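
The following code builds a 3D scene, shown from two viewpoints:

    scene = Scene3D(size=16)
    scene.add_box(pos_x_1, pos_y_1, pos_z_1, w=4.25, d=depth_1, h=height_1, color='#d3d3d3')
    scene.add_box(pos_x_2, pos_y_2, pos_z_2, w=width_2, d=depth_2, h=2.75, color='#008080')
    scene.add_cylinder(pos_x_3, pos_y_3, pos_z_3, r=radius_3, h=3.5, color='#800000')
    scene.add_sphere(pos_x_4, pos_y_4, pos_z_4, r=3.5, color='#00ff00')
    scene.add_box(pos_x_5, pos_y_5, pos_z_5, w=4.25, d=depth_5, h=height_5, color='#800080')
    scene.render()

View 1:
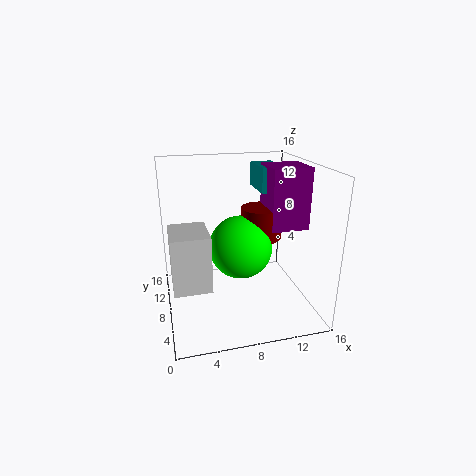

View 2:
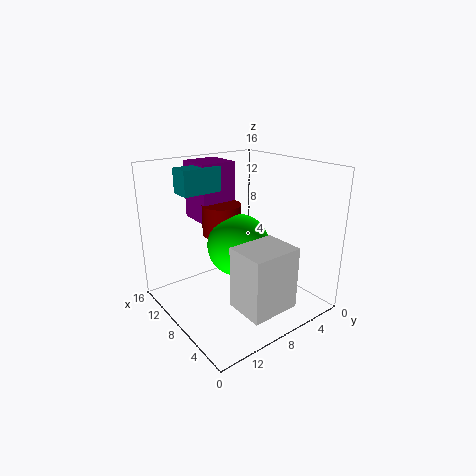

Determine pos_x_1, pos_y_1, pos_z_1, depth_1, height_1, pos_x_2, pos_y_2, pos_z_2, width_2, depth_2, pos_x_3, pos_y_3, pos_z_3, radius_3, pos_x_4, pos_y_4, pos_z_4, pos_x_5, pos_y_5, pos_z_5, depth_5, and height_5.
pos_x_1 = 0.5; pos_y_1 = 6.25; pos_z_1 = 2.5; depth_1 = 5.25; height_1 = 6.5; pos_x_2 = 10.75; pos_y_2 = 8.25; pos_z_2 = 12.75; width_2 = 2.5; depth_2 = 4.5; pos_x_3 = 10.75; pos_y_3 = 8.25; pos_z_3 = 7.75; radius_3 = 2.25; pos_x_4 = 8.25; pos_y_4 = 7.75; pos_z_4 = 7; pos_x_5 = 11.25; pos_y_5 = 6; pos_z_5 = 9; depth_5 = 4.25; height_5 = 6.75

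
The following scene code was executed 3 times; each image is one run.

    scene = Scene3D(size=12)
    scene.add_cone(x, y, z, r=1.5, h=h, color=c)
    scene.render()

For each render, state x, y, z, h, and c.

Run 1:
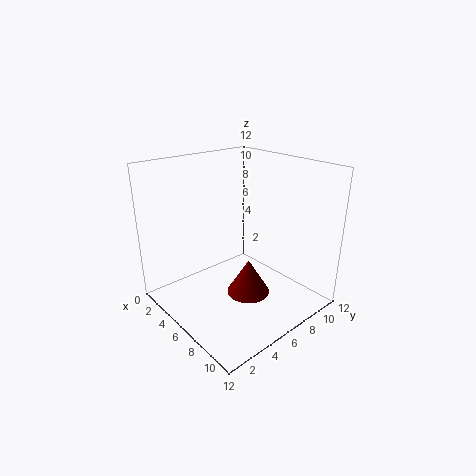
x = 10
y = 3.5
z = 4
h = 2.5
c = 'maroon'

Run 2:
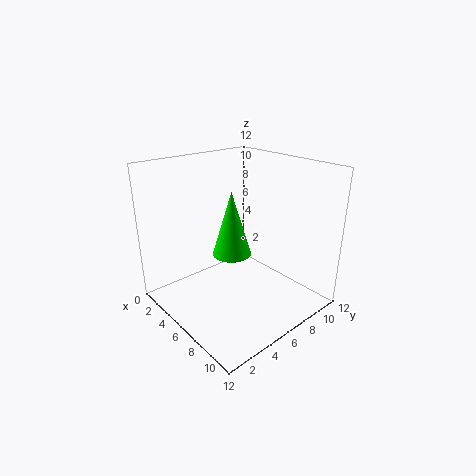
x = 7
y = 4.5
z = 5.5
h = 5
c = 'lime'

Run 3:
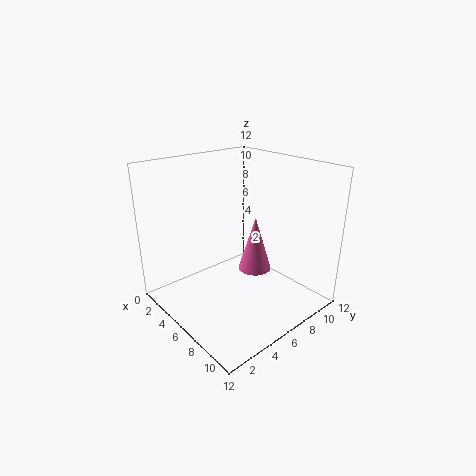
x = 5.5
y = 8.5
z = 2
h = 5
c = 'hotpink'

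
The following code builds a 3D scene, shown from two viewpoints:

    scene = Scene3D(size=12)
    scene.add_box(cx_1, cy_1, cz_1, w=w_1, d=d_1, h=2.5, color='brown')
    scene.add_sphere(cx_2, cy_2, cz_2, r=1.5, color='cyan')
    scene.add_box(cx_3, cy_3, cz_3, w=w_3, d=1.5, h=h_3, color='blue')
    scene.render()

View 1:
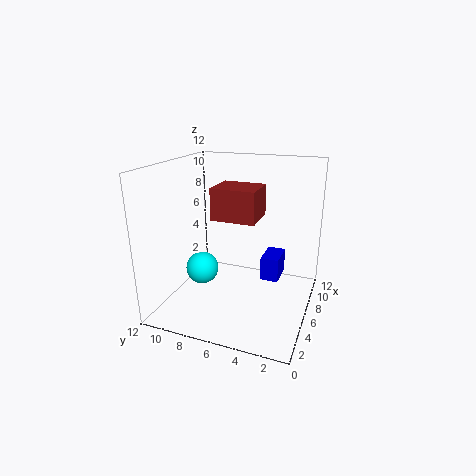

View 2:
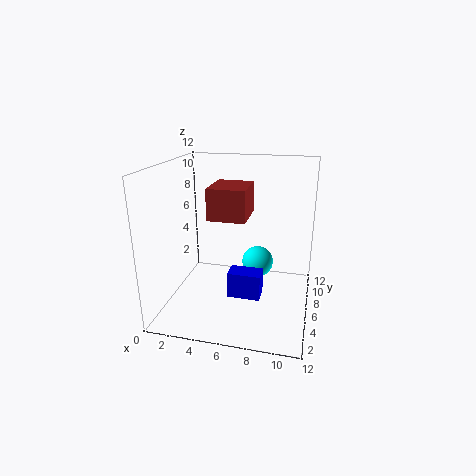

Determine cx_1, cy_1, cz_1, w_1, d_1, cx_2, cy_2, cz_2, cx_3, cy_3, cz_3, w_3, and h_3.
cx_1 = 4; cy_1 = 4; cz_1 = 8; w_1 = 3; d_1 = 3.5; cx_2 = 7; cy_2 = 10; cz_2 = 2; cx_3 = 6; cy_3 = 2.5; cz_3 = 2.5; w_3 = 2.5; h_3 = 2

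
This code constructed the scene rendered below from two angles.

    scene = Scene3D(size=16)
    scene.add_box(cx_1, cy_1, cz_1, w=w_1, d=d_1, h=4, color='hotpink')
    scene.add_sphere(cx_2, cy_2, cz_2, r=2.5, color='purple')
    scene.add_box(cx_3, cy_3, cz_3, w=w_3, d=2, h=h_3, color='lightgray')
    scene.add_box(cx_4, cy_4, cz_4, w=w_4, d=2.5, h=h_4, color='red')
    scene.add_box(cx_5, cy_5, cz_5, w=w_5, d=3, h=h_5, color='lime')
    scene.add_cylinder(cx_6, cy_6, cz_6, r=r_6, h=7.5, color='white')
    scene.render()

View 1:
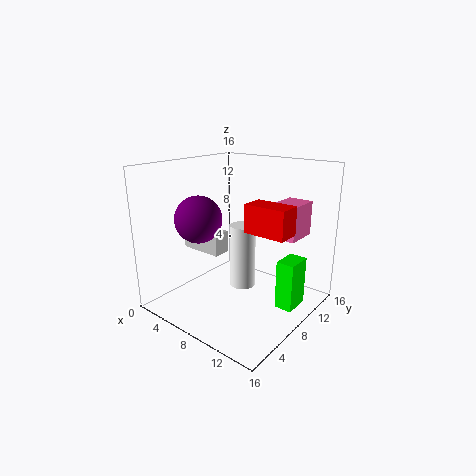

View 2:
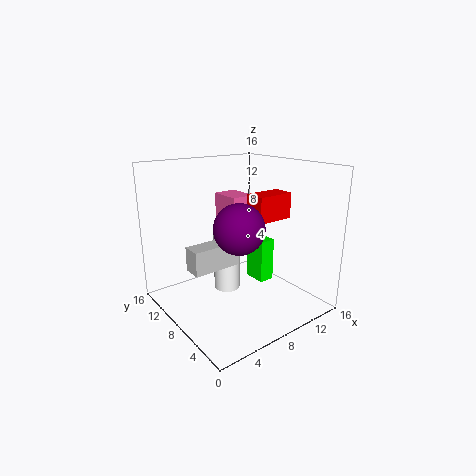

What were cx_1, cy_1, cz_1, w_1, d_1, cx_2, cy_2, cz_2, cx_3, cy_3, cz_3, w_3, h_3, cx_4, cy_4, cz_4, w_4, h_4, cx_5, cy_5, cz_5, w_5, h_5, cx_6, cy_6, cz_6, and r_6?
cx_1 = 10
cy_1 = 11.5
cz_1 = 7.5
w_1 = 3
d_1 = 4
cx_2 = 5.5
cy_2 = 4.5
cz_2 = 10.5
cx_3 = 1.5
cy_3 = 6
cz_3 = 6
w_3 = 5
h_3 = 2.5
cx_4 = 10
cy_4 = 6.5
cz_4 = 9.5
w_4 = 4.5
h_4 = 3
cx_5 = 12.5
cy_5 = 9
cz_5 = 0.5
w_5 = 2
h_5 = 5.5
cx_6 = 7.5
cy_6 = 9.5
cz_6 = 1.5
r_6 = 1.5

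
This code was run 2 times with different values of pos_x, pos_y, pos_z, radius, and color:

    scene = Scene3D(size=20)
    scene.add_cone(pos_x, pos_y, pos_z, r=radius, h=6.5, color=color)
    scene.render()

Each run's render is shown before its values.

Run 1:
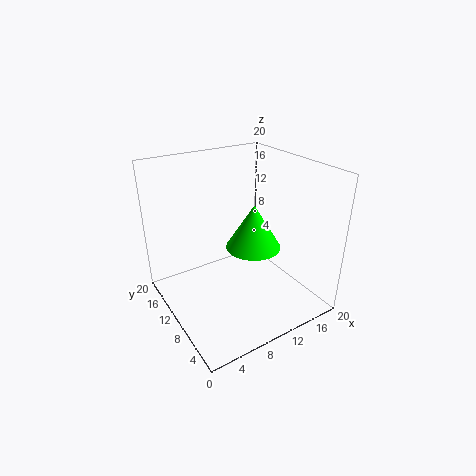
pos_x = 13, pos_y = 10.5, pos_z = 7.5, radius = 4, color = 'lime'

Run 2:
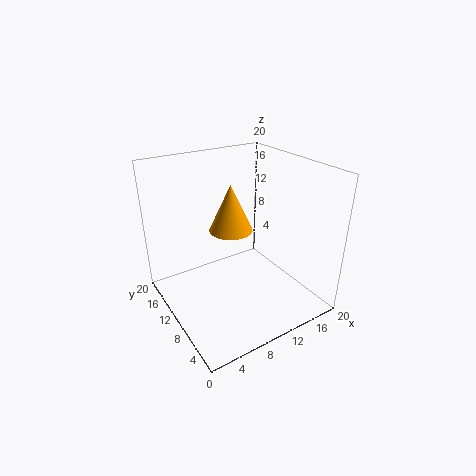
pos_x = 9.5, pos_y = 11, pos_z = 11, radius = 3, color = 'orange'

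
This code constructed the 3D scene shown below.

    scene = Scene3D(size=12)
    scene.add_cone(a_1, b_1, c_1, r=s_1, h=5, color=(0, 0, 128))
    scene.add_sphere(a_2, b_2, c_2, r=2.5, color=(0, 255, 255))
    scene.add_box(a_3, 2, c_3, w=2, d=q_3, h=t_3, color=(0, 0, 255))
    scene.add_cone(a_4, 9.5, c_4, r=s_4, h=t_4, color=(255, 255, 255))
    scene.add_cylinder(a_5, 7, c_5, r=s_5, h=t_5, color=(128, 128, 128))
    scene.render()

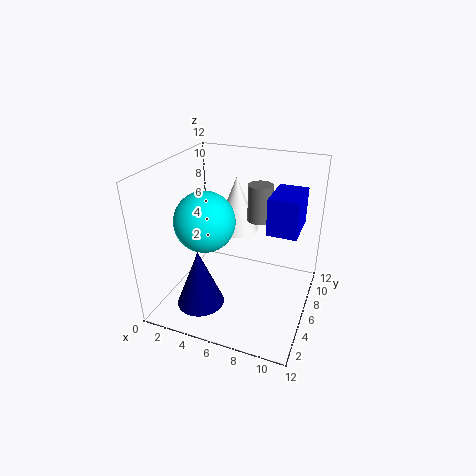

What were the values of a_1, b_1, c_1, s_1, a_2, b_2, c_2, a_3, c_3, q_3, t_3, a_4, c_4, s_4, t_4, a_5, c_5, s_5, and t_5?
a_1 = 3.5; b_1 = 3.5; c_1 = 0.5; s_1 = 2; a_2 = 3.5; b_2 = 5; c_2 = 7.5; a_3 = 9.5; c_3 = 9; q_3 = 3; t_3 = 2.5; a_4 = 4.5; c_4 = 5; s_4 = 2; t_4 = 5; a_5 = 7.5; c_5 = 7.5; s_5 = 1; t_5 = 3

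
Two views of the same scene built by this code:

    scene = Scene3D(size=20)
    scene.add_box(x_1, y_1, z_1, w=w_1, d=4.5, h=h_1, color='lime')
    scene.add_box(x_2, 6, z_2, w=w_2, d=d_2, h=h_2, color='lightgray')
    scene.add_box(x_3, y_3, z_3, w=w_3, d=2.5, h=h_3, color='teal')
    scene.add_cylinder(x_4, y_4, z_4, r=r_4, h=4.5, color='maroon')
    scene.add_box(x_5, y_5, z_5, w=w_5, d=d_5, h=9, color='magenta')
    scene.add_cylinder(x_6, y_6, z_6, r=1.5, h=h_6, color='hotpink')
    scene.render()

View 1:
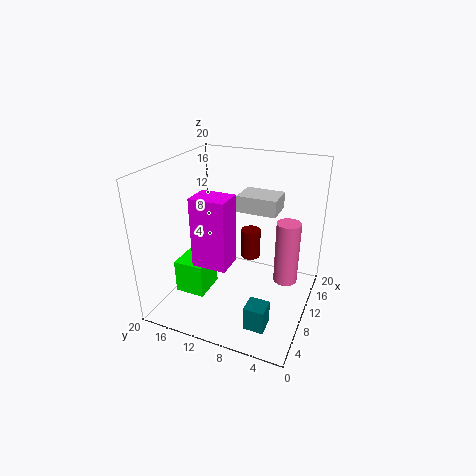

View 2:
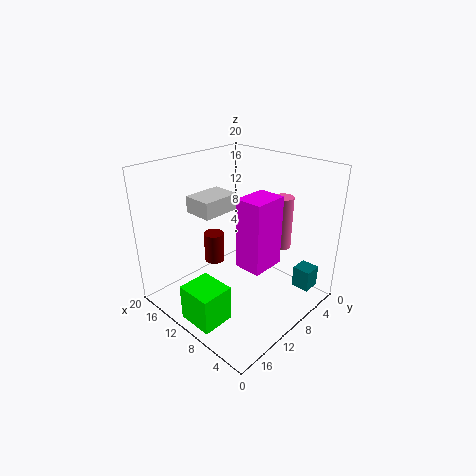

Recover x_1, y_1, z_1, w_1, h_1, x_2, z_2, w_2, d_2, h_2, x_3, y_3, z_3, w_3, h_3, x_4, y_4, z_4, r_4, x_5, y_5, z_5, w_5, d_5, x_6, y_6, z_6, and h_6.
x_1 = 7; y_1 = 14.5; z_1 = 0.5; w_1 = 5; h_1 = 5; x_2 = 14; z_2 = 12; w_2 = 4.5; d_2 = 6; h_2 = 2.5; x_3 = 1; y_3 = 3; z_3 = 3; w_3 = 2.5; h_3 = 3; x_4 = 15; y_4 = 10; z_4 = 4.5; r_4 = 1.5; x_5 = 3.5; y_5 = 9; z_5 = 8.5; w_5 = 3.5; d_5 = 4.5; x_6 = 8; y_6 = 2.5; z_6 = 6.5; h_6 = 8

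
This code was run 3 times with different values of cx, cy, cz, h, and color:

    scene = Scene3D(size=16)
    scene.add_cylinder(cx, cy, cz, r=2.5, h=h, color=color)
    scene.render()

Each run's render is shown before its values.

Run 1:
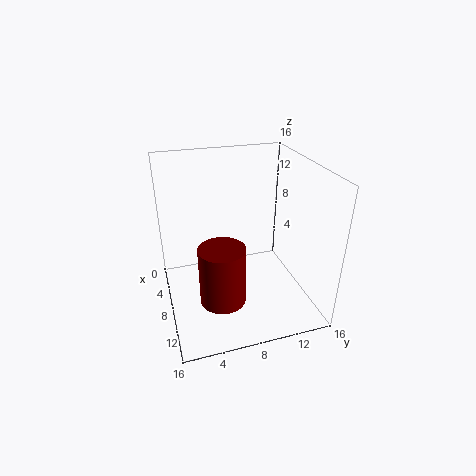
cx = 10.5, cy = 5.5, cz = 2, h = 6.5, color = 'maroon'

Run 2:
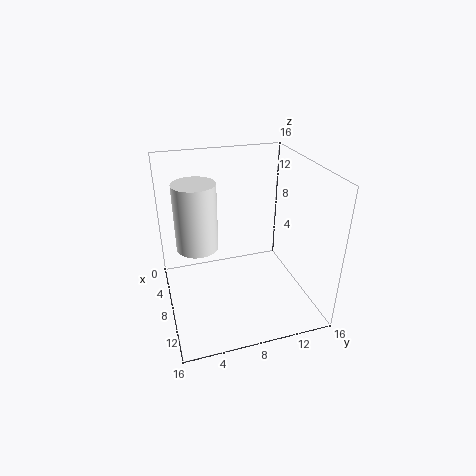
cx = 4.5, cy = 4, cz = 5.5, h = 8, color = 'white'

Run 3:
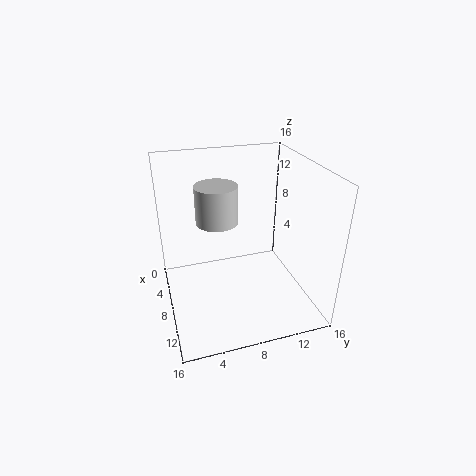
cx = 4.5, cy = 6.5, cz = 8.5, h = 4.5, color = 'lightgray'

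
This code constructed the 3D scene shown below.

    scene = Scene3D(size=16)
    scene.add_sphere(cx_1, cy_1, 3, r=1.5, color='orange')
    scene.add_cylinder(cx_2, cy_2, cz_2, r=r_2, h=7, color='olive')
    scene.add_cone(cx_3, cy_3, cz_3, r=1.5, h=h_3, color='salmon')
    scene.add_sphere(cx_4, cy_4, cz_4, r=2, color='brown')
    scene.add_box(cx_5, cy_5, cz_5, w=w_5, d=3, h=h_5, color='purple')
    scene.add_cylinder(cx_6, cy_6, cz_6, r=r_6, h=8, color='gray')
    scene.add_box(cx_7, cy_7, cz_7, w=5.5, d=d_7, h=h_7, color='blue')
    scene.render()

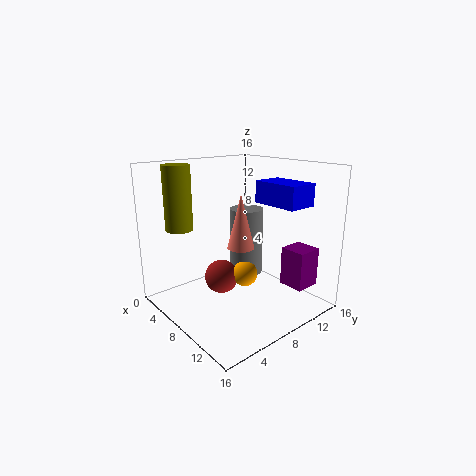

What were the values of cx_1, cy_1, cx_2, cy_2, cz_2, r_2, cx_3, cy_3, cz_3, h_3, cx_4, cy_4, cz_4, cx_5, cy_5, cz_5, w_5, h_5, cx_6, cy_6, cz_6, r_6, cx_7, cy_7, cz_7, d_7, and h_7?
cx_1 = 7.5
cy_1 = 9.5
cx_2 = 4
cy_2 = 3
cz_2 = 9
r_2 = 1.5
cx_3 = 8.5
cy_3 = 8
cz_3 = 7
h_3 = 6
cx_4 = 5.5
cy_4 = 7.5
cz_4 = 2.5
cx_5 = 10.5
cy_5 = 12.5
cz_5 = 2
w_5 = 3
h_5 = 4.5
cx_6 = 6
cy_6 = 11
cz_6 = 2.5
r_6 = 2
cx_7 = 7.5
cy_7 = 11
cz_7 = 11.5
d_7 = 3.5
h_7 = 2.5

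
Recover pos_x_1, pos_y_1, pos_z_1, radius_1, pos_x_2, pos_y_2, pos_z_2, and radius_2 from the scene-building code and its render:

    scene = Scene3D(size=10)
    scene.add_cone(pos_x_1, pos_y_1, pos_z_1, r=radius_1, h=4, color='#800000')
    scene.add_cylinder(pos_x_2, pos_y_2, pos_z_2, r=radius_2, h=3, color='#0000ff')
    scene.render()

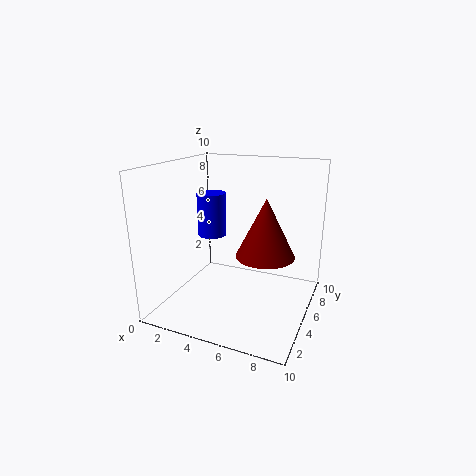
pos_x_1 = 7
pos_y_1 = 5
pos_z_1 = 4
radius_1 = 2
pos_x_2 = 3
pos_y_2 = 5
pos_z_2 = 5
radius_2 = 1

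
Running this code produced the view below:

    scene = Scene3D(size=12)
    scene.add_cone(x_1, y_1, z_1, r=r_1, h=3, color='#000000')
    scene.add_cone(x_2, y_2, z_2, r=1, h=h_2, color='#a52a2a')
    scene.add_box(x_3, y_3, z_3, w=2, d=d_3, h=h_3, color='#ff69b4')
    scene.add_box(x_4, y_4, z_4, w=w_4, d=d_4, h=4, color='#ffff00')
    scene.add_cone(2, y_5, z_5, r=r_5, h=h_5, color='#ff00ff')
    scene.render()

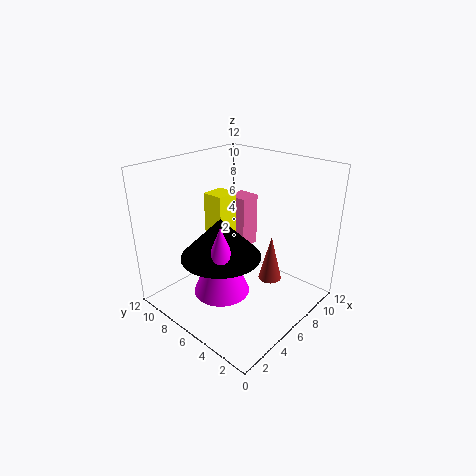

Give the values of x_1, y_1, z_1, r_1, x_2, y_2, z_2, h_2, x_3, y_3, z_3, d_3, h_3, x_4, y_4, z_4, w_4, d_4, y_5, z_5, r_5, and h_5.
x_1 = 3; y_1 = 5; z_1 = 6; r_1 = 3; x_2 = 8; y_2 = 4; z_2 = 2; h_2 = 4; x_3 = 9; y_3 = 8; z_3 = 3; d_3 = 2; h_3 = 5; x_4 = 6; y_4 = 8; z_4 = 5; w_4 = 2; d_4 = 2; y_5 = 4; z_5 = 4; r_5 = 2; h_5 = 5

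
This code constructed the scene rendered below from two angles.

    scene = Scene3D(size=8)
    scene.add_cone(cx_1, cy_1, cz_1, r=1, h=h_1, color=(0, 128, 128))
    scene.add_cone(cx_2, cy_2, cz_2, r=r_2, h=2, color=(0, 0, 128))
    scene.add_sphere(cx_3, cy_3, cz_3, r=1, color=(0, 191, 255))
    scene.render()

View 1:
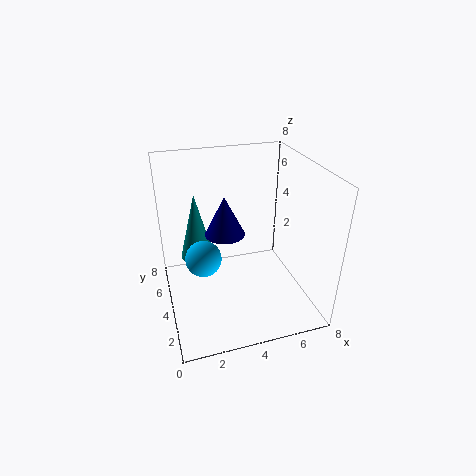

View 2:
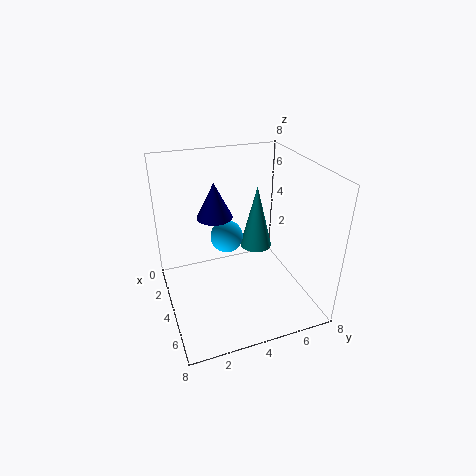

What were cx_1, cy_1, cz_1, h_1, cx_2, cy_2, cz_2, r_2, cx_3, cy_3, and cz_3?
cx_1 = 2
cy_1 = 6
cz_1 = 2
h_1 = 4
cx_2 = 3
cy_2 = 3
cz_2 = 5
r_2 = 1
cx_3 = 2
cy_3 = 4
cz_3 = 3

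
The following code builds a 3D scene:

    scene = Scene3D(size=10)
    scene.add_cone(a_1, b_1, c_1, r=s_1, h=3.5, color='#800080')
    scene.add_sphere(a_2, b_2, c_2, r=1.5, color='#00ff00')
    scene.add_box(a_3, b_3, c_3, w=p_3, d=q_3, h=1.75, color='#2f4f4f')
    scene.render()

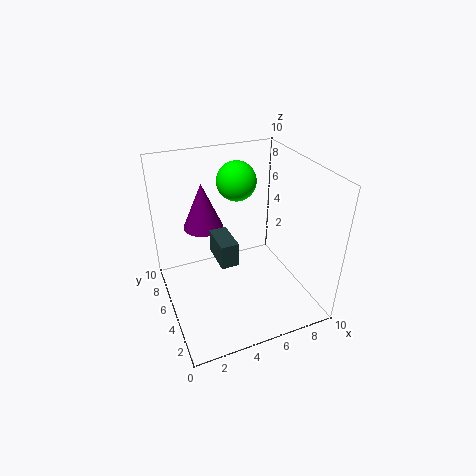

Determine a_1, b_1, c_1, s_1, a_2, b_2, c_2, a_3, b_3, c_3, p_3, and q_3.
a_1 = 3.5, b_1 = 8.25, c_1 = 4.5, s_1 = 1.5, a_2 = 6.25, b_2 = 8.25, c_2 = 7.75, a_3 = 3.5, b_3 = 4.25, c_3 = 3.25, p_3 = 1.25, q_3 = 2.5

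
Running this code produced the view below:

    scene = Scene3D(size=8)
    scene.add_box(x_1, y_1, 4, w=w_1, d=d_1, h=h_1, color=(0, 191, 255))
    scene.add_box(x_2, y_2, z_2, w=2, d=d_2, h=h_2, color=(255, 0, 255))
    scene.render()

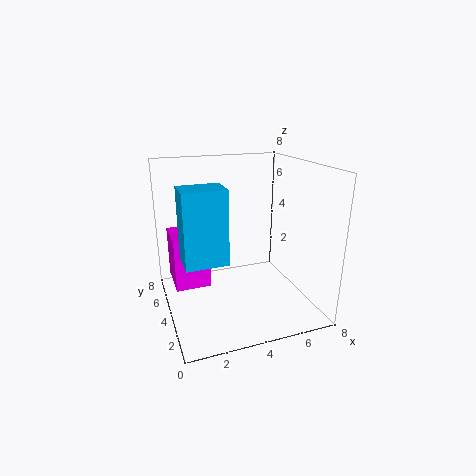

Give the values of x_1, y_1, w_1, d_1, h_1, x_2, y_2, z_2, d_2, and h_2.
x_1 = 0.5, y_1 = 1, w_1 = 2, d_1 = 1.5, h_1 = 3.5, x_2 = 0.5, y_2 = 4.5, z_2 = 1, d_2 = 2.5, h_2 = 3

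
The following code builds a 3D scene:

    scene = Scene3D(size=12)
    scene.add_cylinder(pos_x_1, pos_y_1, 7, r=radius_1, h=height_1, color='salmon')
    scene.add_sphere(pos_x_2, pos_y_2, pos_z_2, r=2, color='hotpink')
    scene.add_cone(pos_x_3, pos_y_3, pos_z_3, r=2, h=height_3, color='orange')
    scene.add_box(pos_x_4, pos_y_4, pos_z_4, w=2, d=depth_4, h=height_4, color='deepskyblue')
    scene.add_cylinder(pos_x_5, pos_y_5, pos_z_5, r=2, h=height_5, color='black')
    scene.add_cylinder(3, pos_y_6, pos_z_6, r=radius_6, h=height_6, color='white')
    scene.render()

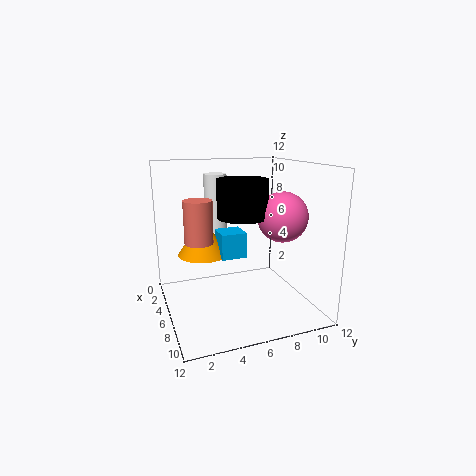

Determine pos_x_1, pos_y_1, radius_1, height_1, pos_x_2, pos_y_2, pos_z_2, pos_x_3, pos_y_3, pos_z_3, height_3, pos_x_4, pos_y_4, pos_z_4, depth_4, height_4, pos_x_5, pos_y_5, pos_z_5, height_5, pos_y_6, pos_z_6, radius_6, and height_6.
pos_x_1 = 9
pos_y_1 = 2
radius_1 = 1
height_1 = 3
pos_x_2 = 8
pos_y_2 = 9
pos_z_2 = 8
pos_x_3 = 6
pos_y_3 = 3
pos_z_3 = 5
height_3 = 3
pos_x_4 = 6
pos_y_4 = 4
pos_z_4 = 5
depth_4 = 2
height_4 = 2
pos_x_5 = 7
pos_y_5 = 6
pos_z_5 = 8
height_5 = 3
pos_y_6 = 5
pos_z_6 = 6
radius_6 = 1
height_6 = 5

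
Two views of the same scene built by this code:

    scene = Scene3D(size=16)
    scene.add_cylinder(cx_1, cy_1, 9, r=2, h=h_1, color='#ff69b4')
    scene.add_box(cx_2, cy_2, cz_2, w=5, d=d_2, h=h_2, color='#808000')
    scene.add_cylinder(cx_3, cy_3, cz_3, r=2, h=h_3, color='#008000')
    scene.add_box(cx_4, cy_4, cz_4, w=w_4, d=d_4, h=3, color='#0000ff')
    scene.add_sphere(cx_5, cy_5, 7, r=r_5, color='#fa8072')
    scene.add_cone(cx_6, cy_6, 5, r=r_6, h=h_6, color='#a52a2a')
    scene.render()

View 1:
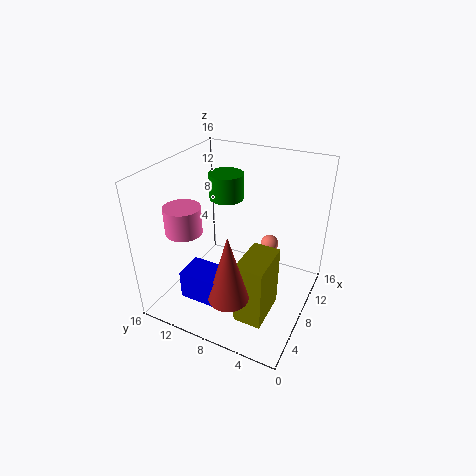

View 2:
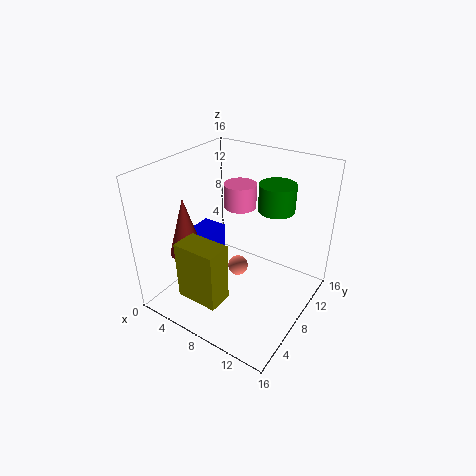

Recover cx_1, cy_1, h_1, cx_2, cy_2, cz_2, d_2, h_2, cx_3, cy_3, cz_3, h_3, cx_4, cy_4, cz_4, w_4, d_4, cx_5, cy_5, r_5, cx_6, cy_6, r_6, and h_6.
cx_1 = 5; cy_1 = 13; h_1 = 3; cx_2 = 3; cy_2 = 3; cz_2 = 1; d_2 = 3; h_2 = 7; cx_3 = 11; cy_3 = 11; cz_3 = 11; h_3 = 3; cx_4 = 1; cy_4 = 7; cz_4 = 4; w_4 = 3; d_4 = 4; cx_5 = 10; cy_5 = 5; r_5 = 1; cx_6 = 2; cy_6 = 6; r_6 = 2; h_6 = 7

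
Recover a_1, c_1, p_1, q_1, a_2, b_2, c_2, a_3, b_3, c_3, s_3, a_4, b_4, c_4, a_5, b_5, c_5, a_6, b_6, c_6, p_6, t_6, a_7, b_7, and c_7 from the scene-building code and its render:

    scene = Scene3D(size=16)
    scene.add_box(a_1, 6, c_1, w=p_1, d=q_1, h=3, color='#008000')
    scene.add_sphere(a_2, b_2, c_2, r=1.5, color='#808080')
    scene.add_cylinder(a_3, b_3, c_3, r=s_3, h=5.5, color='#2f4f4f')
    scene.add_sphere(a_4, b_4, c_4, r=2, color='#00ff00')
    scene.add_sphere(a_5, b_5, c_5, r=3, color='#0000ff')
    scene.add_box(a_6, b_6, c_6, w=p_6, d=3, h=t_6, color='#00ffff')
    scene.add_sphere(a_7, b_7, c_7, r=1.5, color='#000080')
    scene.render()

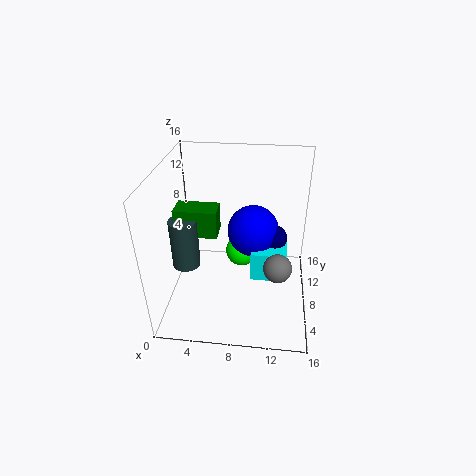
a_1 = 1.5
c_1 = 9
p_1 = 4.5
q_1 = 2.5
a_2 = 12.5
b_2 = 5
c_2 = 6.5
a_3 = 2.5
b_3 = 6
c_3 = 5.5
s_3 = 1.5
a_4 = 8
b_4 = 12
c_4 = 3.5
a_5 = 9.5
b_5 = 10.5
c_5 = 7.5
a_6 = 9.5
b_6 = 7
c_6 = 3
p_6 = 4
t_6 = 3.5
a_7 = 12
b_7 = 10
c_7 = 7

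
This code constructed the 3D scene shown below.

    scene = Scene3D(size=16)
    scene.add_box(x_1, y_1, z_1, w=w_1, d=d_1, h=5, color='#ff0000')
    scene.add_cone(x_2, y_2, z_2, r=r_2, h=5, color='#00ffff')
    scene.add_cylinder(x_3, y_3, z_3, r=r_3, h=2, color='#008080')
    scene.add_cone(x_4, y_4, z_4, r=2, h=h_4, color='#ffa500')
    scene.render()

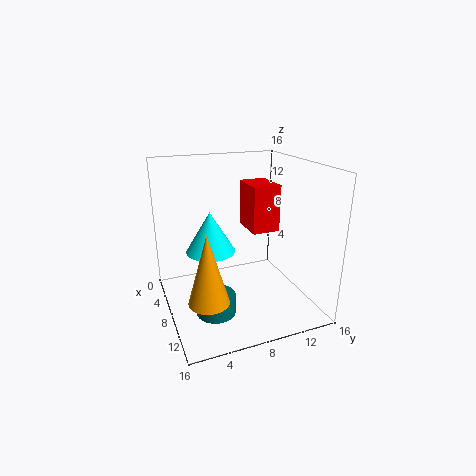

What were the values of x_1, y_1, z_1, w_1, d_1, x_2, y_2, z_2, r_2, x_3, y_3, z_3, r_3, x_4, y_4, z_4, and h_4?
x_1 = 6; y_1 = 9; z_1 = 9; w_1 = 4; d_1 = 3; x_2 = 4; y_2 = 6; z_2 = 5; r_2 = 3; x_3 = 12; y_3 = 4; z_3 = 2; r_3 = 2; x_4 = 13; y_4 = 3; z_4 = 4; h_4 = 7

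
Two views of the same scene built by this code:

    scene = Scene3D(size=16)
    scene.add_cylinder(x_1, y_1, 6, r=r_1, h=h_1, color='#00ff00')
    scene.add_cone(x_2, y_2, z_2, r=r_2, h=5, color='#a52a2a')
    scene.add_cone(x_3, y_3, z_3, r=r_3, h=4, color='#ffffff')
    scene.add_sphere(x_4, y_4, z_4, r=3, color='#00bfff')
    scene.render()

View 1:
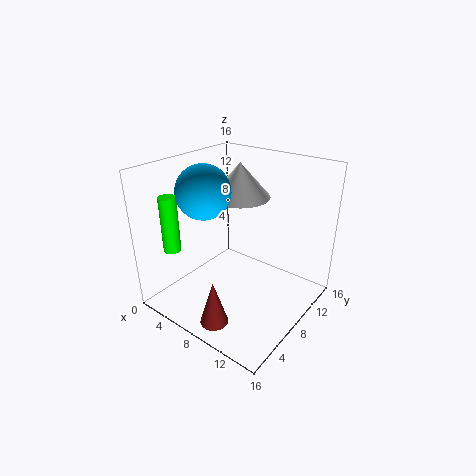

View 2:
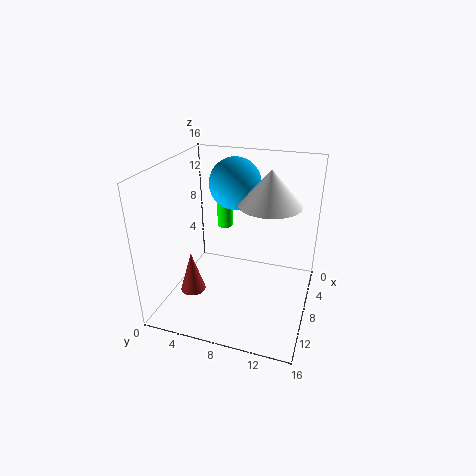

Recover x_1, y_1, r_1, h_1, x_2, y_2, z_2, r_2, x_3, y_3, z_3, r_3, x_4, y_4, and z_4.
x_1 = 1.5; y_1 = 4; r_1 = 1; h_1 = 6.5; x_2 = 9; y_2 = 2.5; z_2 = 0.5; r_2 = 1.5; x_3 = 6; y_3 = 11; z_3 = 11.5; r_3 = 3.5; x_4 = 4.5; y_4 = 6.5; z_4 = 13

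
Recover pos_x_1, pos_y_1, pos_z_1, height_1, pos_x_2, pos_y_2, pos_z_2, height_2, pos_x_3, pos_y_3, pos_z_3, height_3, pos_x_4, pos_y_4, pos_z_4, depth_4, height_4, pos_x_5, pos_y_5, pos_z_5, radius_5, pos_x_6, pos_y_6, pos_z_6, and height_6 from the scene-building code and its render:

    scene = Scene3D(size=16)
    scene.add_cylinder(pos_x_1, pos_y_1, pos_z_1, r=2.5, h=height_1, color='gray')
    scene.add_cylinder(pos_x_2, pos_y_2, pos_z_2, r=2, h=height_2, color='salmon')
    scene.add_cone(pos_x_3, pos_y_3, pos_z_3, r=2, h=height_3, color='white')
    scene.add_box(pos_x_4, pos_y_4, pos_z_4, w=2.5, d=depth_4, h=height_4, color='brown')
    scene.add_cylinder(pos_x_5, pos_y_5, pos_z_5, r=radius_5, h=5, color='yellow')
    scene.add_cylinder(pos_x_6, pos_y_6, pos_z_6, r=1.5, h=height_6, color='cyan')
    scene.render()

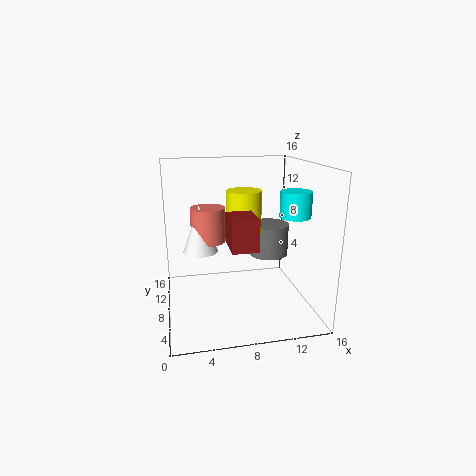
pos_x_1 = 13, pos_y_1 = 12.5, pos_z_1 = 4, height_1 = 4, pos_x_2 = 5, pos_y_2 = 10.5, pos_z_2 = 7, height_2 = 4, pos_x_3 = 4, pos_y_3 = 10, pos_z_3 = 6, height_3 = 5.5, pos_x_4 = 6, pos_y_4 = 1, pos_z_4 = 9, depth_4 = 3.5, height_4 = 3, pos_x_5 = 9, pos_y_5 = 9.5, pos_z_5 = 8, radius_5 = 2, pos_x_6 = 12.5, pos_y_6 = 3, pos_z_6 = 11.5, height_6 = 2.5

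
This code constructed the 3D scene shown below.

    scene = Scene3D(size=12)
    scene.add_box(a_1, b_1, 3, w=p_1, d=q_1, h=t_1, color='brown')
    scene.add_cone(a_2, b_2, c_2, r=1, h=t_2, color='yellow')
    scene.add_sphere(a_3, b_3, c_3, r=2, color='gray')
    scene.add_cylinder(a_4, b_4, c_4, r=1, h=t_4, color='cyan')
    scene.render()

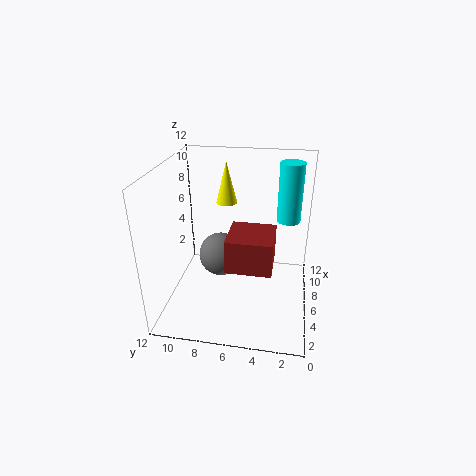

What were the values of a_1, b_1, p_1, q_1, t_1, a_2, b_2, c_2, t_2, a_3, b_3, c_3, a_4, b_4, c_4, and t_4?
a_1 = 5
b_1 = 3
p_1 = 4
q_1 = 4
t_1 = 3
a_2 = 11
b_2 = 8
c_2 = 7
t_2 = 4
a_3 = 8
b_3 = 8
c_3 = 3
a_4 = 8
b_4 = 2
c_4 = 7
t_4 = 5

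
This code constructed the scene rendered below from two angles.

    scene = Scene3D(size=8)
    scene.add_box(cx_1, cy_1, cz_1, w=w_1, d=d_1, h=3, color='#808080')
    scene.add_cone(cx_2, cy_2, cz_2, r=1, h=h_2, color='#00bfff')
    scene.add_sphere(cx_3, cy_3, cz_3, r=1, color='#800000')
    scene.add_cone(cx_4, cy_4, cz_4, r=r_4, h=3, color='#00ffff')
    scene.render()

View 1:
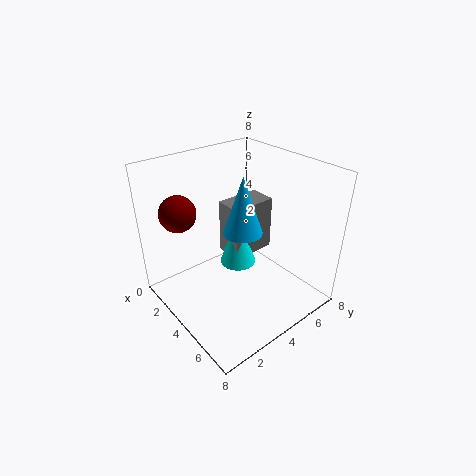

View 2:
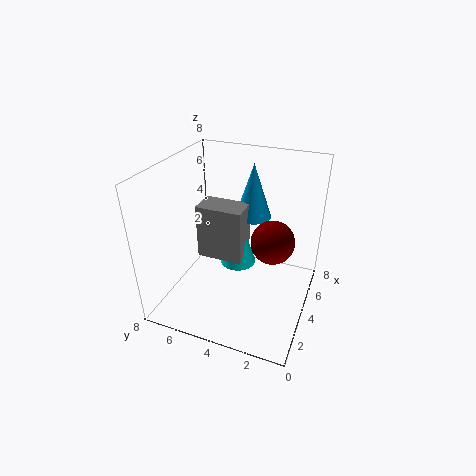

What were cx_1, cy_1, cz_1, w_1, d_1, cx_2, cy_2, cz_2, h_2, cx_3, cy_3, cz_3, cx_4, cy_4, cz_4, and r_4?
cx_1 = 3, cy_1 = 3.5, cz_1 = 3, w_1 = 1.5, d_1 = 2.5, cx_2 = 5, cy_2 = 3.5, cz_2 = 5, h_2 = 3, cx_3 = 2, cy_3 = 1.5, cz_3 = 5.5, cx_4 = 4, cy_4 = 4, cz_4 = 2.5, r_4 = 1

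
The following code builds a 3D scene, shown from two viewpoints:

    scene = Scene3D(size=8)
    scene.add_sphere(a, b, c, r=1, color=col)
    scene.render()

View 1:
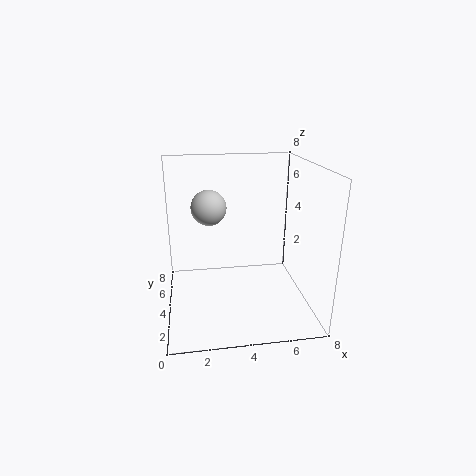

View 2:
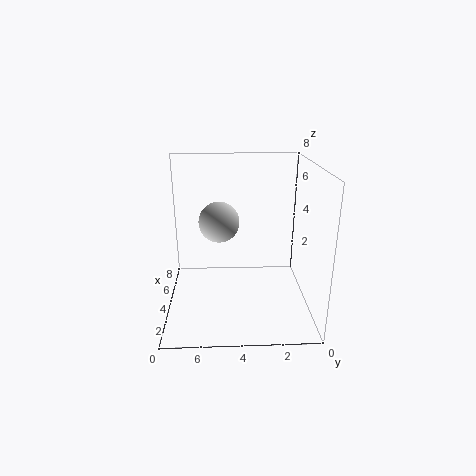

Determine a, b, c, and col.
a = 2.5
b = 5
c = 5.5
col = 'lightgray'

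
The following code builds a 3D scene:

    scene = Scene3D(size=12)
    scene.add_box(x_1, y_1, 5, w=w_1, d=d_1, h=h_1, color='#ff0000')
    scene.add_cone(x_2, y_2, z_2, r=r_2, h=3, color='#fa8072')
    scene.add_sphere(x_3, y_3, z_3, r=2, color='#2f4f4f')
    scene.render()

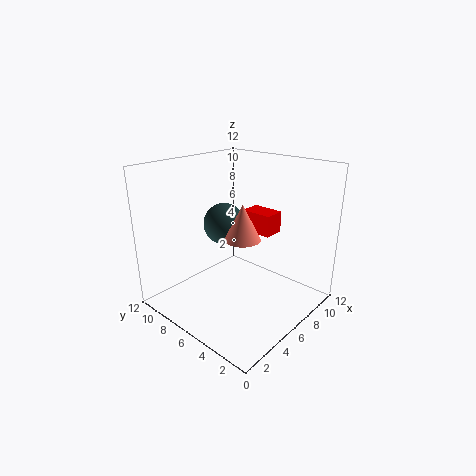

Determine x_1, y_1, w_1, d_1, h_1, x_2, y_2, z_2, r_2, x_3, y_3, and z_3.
x_1 = 9.5; y_1 = 5.5; w_1 = 2; d_1 = 3; h_1 = 2; x_2 = 6; y_2 = 5.5; z_2 = 6; r_2 = 1.5; x_3 = 8.5; y_3 = 10; z_3 = 5.5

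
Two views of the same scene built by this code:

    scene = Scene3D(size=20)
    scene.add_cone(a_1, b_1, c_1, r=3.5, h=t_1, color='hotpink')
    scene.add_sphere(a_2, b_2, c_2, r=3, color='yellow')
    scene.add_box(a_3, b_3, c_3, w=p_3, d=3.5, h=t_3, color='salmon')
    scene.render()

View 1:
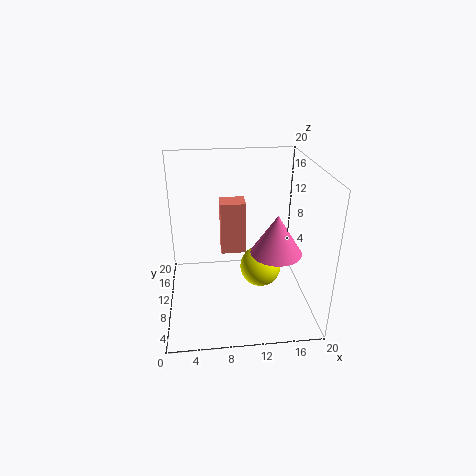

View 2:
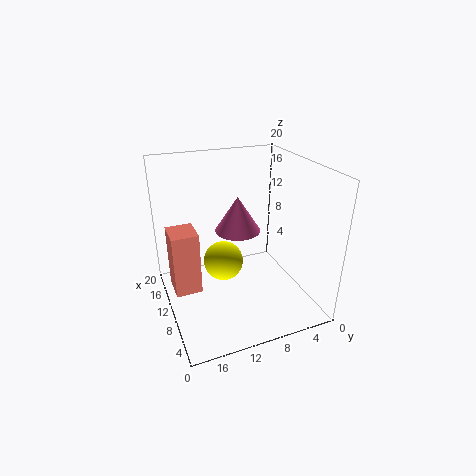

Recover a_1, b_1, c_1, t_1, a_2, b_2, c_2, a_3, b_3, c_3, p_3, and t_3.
a_1 = 15; b_1 = 8; c_1 = 8.5; t_1 = 5.5; a_2 = 13.5; b_2 = 11; c_2 = 4.5; a_3 = 8; b_3 = 16; c_3 = 4; p_3 = 4; t_3 = 8.5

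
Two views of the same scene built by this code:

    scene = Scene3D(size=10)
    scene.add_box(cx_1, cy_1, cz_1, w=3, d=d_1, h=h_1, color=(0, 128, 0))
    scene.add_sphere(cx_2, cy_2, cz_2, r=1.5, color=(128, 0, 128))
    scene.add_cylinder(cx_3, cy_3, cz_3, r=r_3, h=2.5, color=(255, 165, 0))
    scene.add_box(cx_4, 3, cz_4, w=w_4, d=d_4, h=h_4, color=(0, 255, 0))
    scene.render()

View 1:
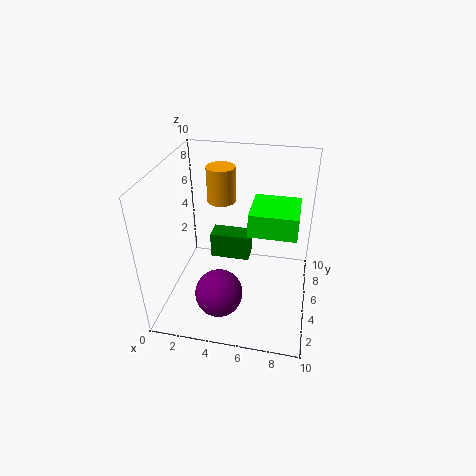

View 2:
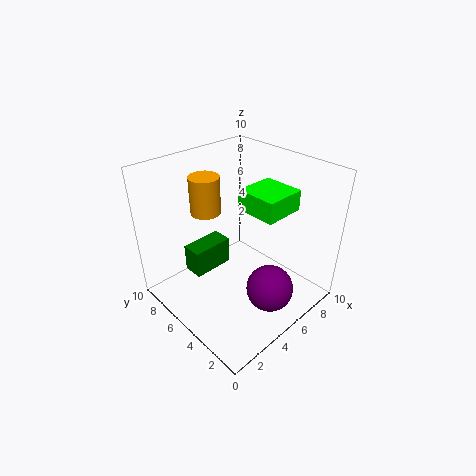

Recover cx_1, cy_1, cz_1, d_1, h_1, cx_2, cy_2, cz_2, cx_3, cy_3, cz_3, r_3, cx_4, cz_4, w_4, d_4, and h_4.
cx_1 = 2.5; cy_1 = 6.5; cz_1 = 2; d_1 = 1.5; h_1 = 2; cx_2 = 4.5; cy_2 = 1.5; cz_2 = 3; cx_3 = 3.5; cy_3 = 6.5; cz_3 = 7; r_3 = 1; cx_4 = 6; cz_4 = 6.5; w_4 = 3; d_4 = 3; h_4 = 1.5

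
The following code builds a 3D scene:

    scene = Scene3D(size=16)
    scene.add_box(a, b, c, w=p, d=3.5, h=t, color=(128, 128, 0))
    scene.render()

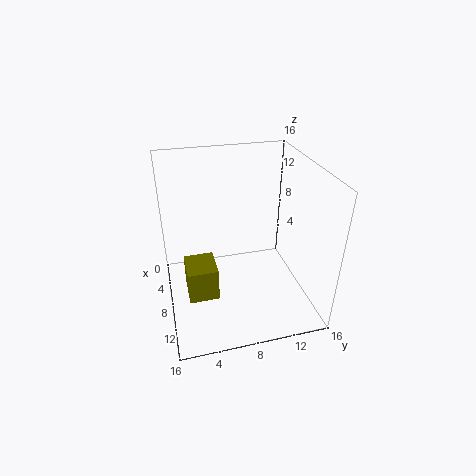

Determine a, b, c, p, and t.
a = 5, b = 2, c = 0.5, p = 4, t = 4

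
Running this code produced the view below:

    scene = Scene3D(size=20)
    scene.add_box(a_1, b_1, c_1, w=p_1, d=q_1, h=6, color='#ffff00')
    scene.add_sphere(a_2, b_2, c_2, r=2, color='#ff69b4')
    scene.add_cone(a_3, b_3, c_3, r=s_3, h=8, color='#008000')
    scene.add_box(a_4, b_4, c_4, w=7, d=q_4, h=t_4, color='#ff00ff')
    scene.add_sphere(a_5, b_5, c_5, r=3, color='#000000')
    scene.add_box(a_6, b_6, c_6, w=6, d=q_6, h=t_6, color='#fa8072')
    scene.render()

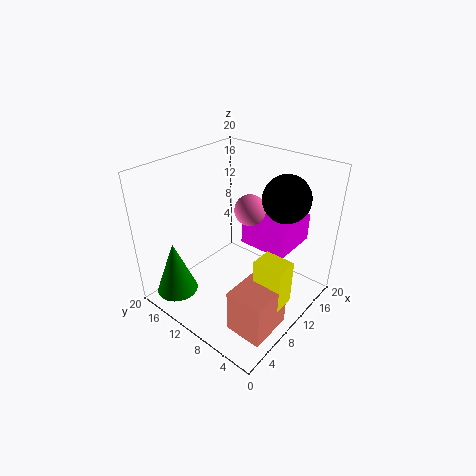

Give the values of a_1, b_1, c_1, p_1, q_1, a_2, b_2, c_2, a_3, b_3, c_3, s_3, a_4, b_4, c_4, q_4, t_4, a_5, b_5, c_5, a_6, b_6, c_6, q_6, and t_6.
a_1 = 7
b_1 = 1
c_1 = 4
p_1 = 3
q_1 = 4
a_2 = 10
b_2 = 8
c_2 = 15
a_3 = 4
b_3 = 17
c_3 = 1
s_3 = 3
a_4 = 12
b_4 = 4
c_4 = 8
q_4 = 7
t_4 = 4
a_5 = 12
b_5 = 4
c_5 = 17
a_6 = 3
b_6 = 1
c_6 = 1
q_6 = 5
t_6 = 6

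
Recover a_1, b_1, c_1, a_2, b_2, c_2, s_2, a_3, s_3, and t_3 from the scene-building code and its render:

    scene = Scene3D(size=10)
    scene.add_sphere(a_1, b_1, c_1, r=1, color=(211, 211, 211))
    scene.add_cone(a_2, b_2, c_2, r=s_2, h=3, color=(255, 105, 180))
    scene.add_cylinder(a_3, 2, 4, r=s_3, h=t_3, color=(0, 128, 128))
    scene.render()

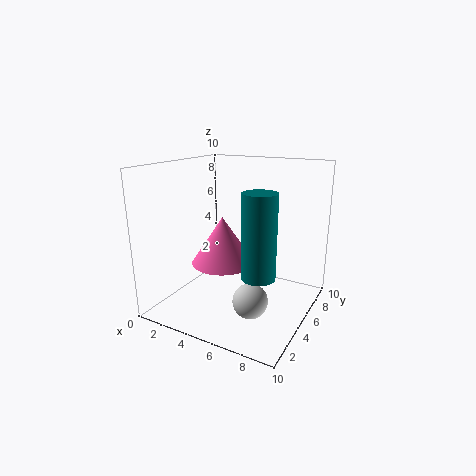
a_1 = 8; b_1 = 1; c_1 = 3; a_2 = 5; b_2 = 3; c_2 = 4; s_2 = 2; a_3 = 8; s_3 = 1; t_3 = 5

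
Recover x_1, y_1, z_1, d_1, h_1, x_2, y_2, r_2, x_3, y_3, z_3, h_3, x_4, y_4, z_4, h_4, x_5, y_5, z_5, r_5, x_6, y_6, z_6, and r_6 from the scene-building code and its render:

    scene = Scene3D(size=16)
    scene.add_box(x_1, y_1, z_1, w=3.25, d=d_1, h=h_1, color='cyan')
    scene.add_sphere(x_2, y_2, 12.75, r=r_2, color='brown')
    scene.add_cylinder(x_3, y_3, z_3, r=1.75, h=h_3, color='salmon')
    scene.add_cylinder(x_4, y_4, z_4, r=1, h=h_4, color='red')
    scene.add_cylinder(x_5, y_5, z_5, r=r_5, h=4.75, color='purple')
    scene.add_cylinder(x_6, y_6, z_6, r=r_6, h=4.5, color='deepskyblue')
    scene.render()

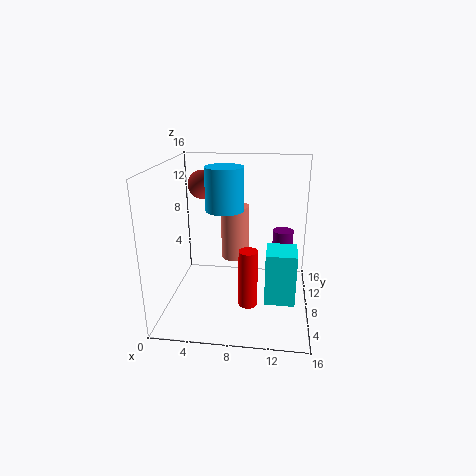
x_1 = 11.25; y_1 = 4.75; z_1 = 1.75; d_1 = 3.5; h_1 = 5.75; x_2 = 3; y_2 = 12.75; r_2 = 1.75; x_3 = 7; y_3 = 12.75; z_3 = 3.5; h_3 = 6.75; x_4 = 9.5; y_4 = 4.75; z_4 = 1.75; h_4 = 6.25; x_5 = 13; y_5 = 12.25; z_5 = 2.75; r_5 = 1.25; x_6 = 6.75; y_6 = 7; z_6 = 11.5; r_6 = 2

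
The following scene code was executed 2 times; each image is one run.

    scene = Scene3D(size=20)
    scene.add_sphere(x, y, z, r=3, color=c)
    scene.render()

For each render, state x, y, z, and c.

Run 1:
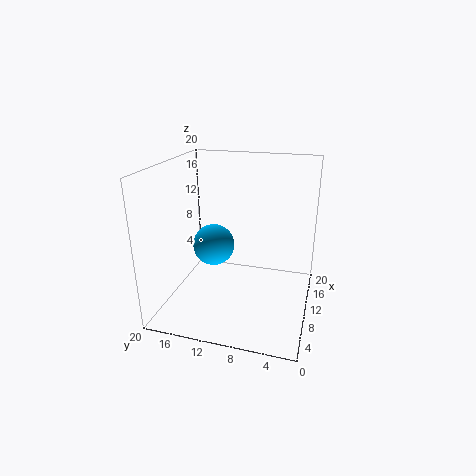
x = 11, y = 14, z = 8, c = 'deepskyblue'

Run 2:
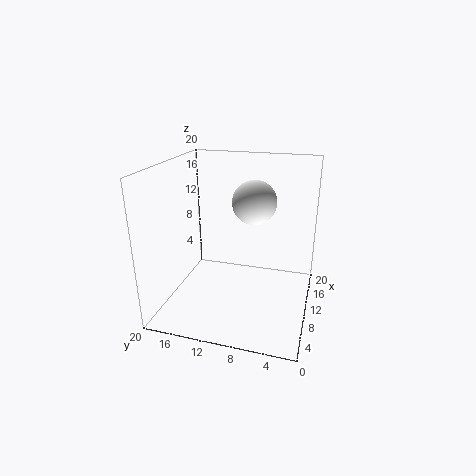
x = 11, y = 8, z = 15, c = 'white'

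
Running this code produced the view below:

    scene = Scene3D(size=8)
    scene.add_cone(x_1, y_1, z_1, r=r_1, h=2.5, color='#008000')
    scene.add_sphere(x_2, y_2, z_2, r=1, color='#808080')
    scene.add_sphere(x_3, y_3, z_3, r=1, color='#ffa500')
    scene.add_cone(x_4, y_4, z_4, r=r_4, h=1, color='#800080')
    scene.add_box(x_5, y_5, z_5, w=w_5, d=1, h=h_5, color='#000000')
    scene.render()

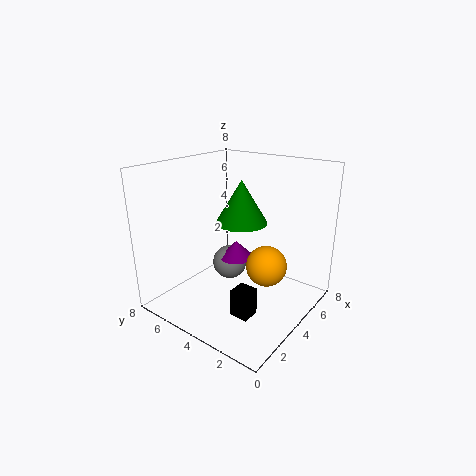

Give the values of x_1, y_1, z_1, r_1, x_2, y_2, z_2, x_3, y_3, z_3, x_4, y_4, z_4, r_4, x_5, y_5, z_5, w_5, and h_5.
x_1 = 5
y_1 = 4.5
z_1 = 4.5
r_1 = 1.5
x_2 = 4.5
y_2 = 5
z_2 = 2
x_3 = 3
y_3 = 1.5
z_3 = 3.5
x_4 = 4.5
y_4 = 4.5
z_4 = 2.5
r_4 = 1
x_5 = 2
y_5 = 2
z_5 = 0.5
w_5 = 1
h_5 = 1.5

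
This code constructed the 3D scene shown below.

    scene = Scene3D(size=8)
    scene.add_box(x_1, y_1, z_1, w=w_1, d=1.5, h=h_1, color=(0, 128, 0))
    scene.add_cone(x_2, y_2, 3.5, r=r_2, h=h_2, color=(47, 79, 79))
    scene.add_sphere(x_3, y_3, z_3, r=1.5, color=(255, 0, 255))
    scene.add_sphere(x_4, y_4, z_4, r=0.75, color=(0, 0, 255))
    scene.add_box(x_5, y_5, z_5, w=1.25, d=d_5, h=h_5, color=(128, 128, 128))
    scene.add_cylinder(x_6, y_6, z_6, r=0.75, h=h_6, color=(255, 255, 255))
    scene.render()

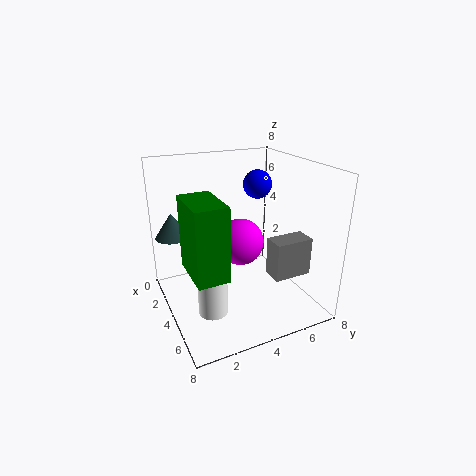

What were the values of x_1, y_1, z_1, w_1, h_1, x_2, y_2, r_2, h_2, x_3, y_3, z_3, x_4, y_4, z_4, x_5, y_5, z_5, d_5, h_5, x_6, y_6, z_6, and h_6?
x_1 = 5
y_1 = 0.5
z_1 = 3.75
w_1 = 2.5
h_1 = 3.5
x_2 = 1.25
y_2 = 1
r_2 = 1
h_2 = 1.5
x_3 = 1.75
y_3 = 5.25
z_3 = 2.5
x_4 = 4.25
y_4 = 5
z_4 = 7
x_5 = 4.25
y_5 = 5.75
z_5 = 1.5
d_5 = 2.25
h_5 = 2.25
x_6 = 5.75
y_6 = 1.75
z_6 = 1
h_6 = 3.5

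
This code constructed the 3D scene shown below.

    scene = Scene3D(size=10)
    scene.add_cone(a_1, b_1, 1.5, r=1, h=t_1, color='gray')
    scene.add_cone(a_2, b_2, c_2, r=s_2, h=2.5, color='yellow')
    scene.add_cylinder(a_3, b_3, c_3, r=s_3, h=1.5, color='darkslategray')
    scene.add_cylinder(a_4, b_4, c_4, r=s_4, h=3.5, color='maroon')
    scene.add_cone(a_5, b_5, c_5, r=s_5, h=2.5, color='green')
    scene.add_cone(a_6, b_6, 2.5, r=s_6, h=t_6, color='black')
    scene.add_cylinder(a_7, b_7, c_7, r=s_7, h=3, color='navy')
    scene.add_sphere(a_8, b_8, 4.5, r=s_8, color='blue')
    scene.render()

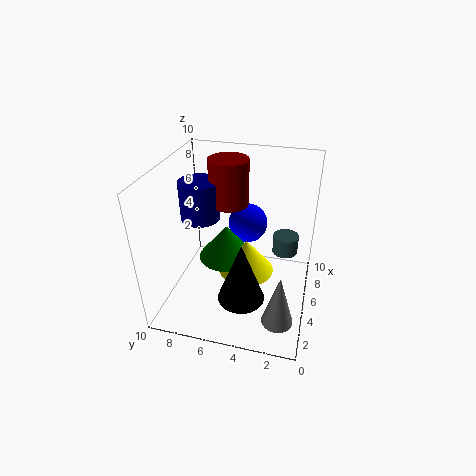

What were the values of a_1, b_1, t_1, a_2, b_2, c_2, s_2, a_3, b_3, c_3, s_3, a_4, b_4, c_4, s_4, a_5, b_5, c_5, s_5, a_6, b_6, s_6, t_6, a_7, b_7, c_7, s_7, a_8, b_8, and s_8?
a_1 = 1.5
b_1 = 1.5
t_1 = 3.5
a_2 = 5.5
b_2 = 4.5
c_2 = 2
s_2 = 2
a_3 = 8.5
b_3 = 2
c_3 = 2
s_3 = 1
a_4 = 8
b_4 = 6.5
c_4 = 6
s_4 = 1.5
a_5 = 5.5
b_5 = 6
c_5 = 3
s_5 = 2
a_6 = 2
b_6 = 4
s_6 = 1.5
t_6 = 4
a_7 = 7
b_7 = 8.5
c_7 = 5
s_7 = 1.5
a_8 = 8
b_8 = 5
s_8 = 1.5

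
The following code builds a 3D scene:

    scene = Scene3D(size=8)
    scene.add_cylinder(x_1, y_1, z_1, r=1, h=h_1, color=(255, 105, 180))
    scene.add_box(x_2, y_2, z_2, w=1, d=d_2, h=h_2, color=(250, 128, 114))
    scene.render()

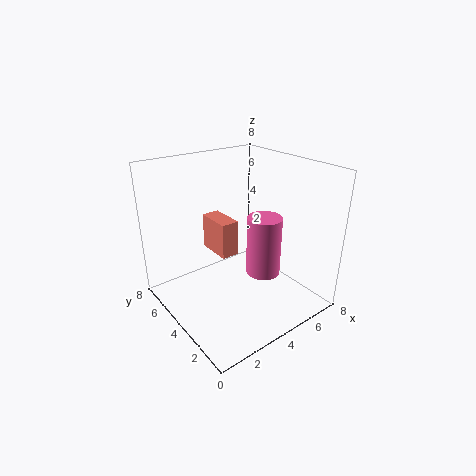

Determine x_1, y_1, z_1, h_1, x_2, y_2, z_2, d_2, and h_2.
x_1 = 5.5
y_1 = 3.5
z_1 = 1.5
h_1 = 3.5
x_2 = 3
y_2 = 4
z_2 = 3
d_2 = 2
h_2 = 2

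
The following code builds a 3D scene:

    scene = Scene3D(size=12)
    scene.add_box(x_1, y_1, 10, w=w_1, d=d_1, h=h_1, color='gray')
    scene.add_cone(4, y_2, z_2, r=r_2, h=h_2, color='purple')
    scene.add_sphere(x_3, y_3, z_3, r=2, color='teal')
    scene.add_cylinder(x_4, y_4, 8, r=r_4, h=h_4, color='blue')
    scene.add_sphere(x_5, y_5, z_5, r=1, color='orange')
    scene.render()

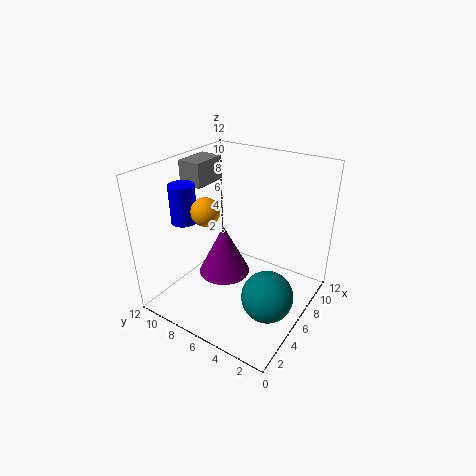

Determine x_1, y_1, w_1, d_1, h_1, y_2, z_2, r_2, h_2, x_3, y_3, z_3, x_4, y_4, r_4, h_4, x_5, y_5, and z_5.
x_1 = 5; y_1 = 9; w_1 = 3; d_1 = 2; h_1 = 2; y_2 = 6; z_2 = 4; r_2 = 2; h_2 = 4; x_3 = 4; y_3 = 2; z_3 = 3; x_4 = 3; y_4 = 9; r_4 = 1; h_4 = 3; x_5 = 2; y_5 = 6; z_5 = 10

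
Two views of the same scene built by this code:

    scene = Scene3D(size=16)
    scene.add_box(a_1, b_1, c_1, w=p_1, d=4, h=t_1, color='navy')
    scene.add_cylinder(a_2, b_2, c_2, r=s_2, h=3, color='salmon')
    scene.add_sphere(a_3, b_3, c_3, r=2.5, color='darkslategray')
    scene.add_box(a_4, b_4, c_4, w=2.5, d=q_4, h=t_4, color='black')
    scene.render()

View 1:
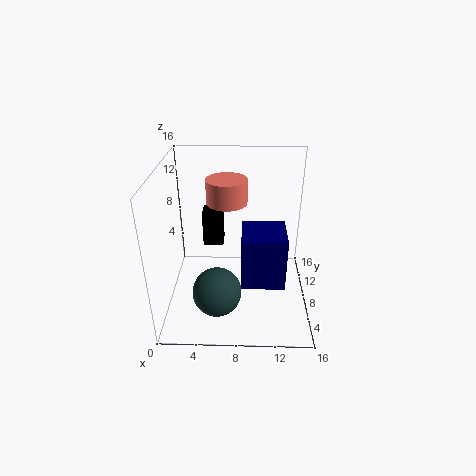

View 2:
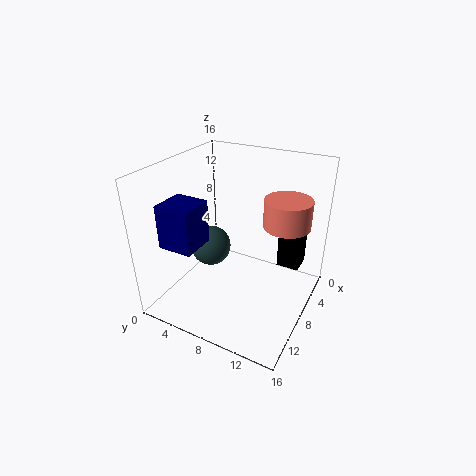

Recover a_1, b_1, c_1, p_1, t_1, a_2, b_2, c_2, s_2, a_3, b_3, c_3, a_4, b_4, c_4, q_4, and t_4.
a_1 = 8.5
b_1 = 0.5
c_1 = 7
p_1 = 4
t_1 = 5
a_2 = 6.5
b_2 = 13
c_2 = 10
s_2 = 2.5
a_3 = 6
b_3 = 3
c_3 = 4.5
a_4 = 3.5
b_4 = 12
c_4 = 4.5
q_4 = 2.5
t_4 = 4.5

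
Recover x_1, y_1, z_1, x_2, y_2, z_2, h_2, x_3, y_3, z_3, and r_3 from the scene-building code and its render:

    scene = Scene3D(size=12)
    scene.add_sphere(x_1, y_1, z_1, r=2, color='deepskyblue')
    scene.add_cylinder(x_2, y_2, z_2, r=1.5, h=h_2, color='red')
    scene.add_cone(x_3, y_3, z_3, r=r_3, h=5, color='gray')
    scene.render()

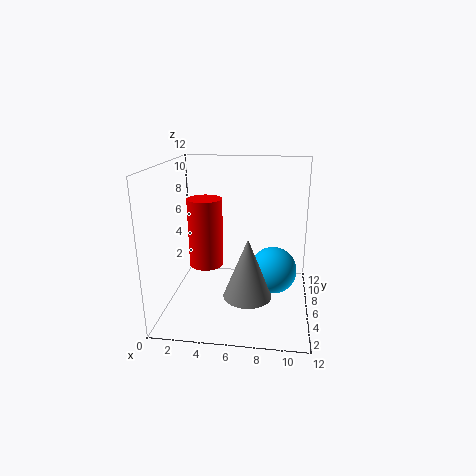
x_1 = 9, y_1 = 6.5, z_1 = 3, x_2 = 3, y_2 = 7, z_2 = 3, h_2 = 6, x_3 = 7, y_3 = 4.5, z_3 = 1.5, r_3 = 2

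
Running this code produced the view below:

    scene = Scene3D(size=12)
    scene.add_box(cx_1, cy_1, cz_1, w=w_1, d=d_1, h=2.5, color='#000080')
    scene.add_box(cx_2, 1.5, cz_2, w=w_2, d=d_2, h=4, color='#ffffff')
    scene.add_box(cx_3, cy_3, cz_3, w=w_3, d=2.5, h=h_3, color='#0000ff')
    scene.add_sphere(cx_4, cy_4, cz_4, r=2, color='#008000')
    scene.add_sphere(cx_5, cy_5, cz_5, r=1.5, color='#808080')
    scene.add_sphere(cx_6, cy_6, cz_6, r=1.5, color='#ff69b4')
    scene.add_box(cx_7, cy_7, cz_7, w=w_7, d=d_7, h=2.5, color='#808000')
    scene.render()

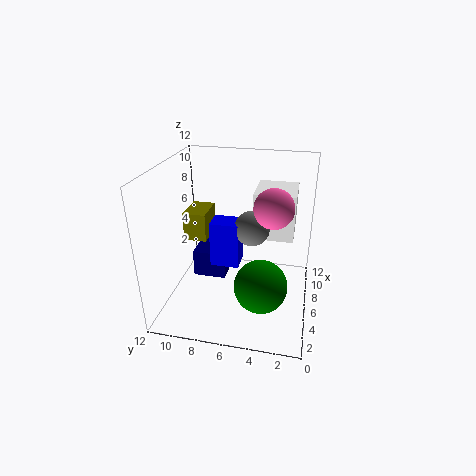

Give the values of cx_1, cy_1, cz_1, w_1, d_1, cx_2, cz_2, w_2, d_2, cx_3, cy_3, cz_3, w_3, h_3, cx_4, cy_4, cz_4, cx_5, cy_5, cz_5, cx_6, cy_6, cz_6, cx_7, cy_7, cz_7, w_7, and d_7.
cx_1 = 7
cy_1 = 7.5
cz_1 = 1
w_1 = 4
d_1 = 3
cx_2 = 7
cz_2 = 5.5
w_2 = 4
d_2 = 3.5
cx_3 = 6
cy_3 = 6
cz_3 = 3
w_3 = 2
h_3 = 4
cx_4 = 2.5
cy_4 = 3.5
cz_4 = 4
cx_5 = 7
cy_5 = 5
cz_5 = 6.5
cx_6 = 4.5
cy_6 = 3
cz_6 = 9.5
cx_7 = 6.5
cy_7 = 9
cz_7 = 5
w_7 = 3
d_7 = 2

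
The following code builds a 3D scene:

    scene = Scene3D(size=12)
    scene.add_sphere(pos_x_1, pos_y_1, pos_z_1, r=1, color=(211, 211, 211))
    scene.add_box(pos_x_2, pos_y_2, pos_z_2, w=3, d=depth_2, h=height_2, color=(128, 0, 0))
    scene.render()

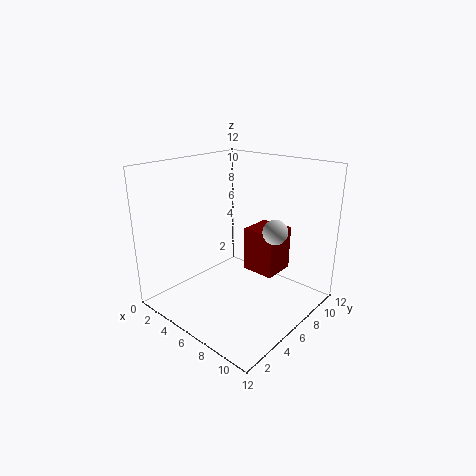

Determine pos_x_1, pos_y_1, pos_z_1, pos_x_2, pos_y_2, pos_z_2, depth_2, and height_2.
pos_x_1 = 9
pos_y_1 = 7
pos_z_1 = 7
pos_x_2 = 5
pos_y_2 = 8
pos_z_2 = 2
depth_2 = 3
height_2 = 4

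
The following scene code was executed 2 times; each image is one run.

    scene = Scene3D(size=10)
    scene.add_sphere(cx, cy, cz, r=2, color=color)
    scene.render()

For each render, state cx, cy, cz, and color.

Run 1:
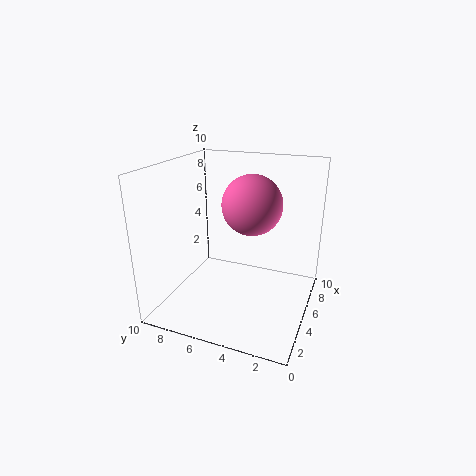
cx = 5; cy = 4; cz = 7.5; color = 'hotpink'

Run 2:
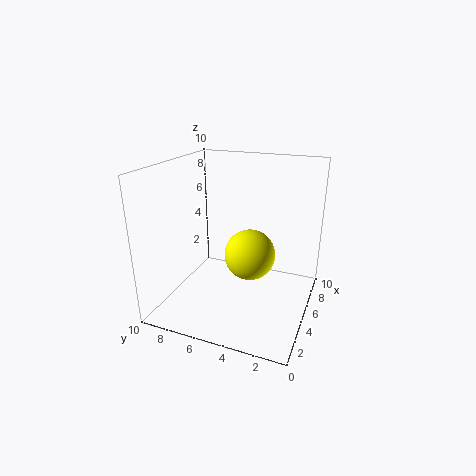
cx = 7.5; cy = 5; cz = 2.5; color = 'yellow'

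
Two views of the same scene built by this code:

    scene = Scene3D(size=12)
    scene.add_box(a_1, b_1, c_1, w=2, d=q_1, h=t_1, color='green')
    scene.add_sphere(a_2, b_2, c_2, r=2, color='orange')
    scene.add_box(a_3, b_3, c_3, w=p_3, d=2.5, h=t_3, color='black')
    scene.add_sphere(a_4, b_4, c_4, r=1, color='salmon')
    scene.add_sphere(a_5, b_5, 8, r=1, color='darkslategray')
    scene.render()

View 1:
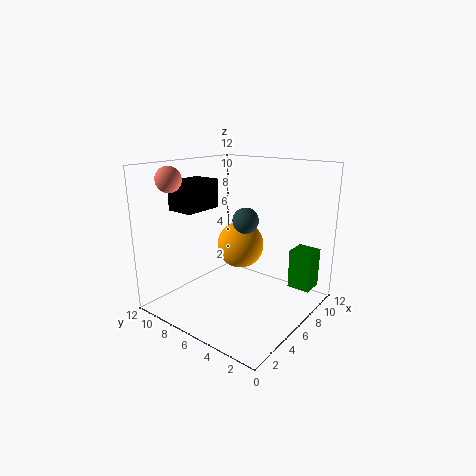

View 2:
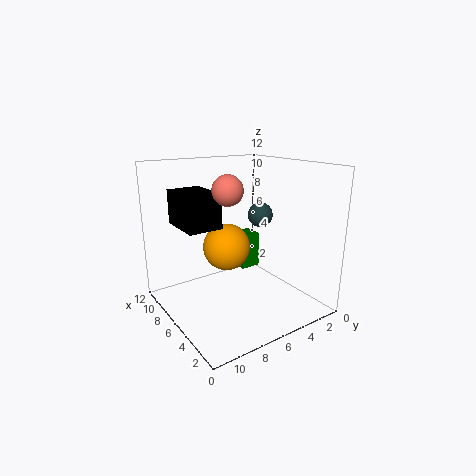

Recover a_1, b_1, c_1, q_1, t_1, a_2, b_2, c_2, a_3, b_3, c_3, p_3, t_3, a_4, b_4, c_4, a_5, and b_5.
a_1 = 9.5; b_1 = 1; c_1 = 1; q_1 = 2; t_1 = 3.5; a_2 = 7; b_2 = 6.5; c_2 = 5; a_3 = 3.5; b_3 = 9; c_3 = 8; p_3 = 3.5; t_3 = 2.5; a_4 = 2; b_4 = 9.5; c_4 = 11; a_5 = 5; b_5 = 4.5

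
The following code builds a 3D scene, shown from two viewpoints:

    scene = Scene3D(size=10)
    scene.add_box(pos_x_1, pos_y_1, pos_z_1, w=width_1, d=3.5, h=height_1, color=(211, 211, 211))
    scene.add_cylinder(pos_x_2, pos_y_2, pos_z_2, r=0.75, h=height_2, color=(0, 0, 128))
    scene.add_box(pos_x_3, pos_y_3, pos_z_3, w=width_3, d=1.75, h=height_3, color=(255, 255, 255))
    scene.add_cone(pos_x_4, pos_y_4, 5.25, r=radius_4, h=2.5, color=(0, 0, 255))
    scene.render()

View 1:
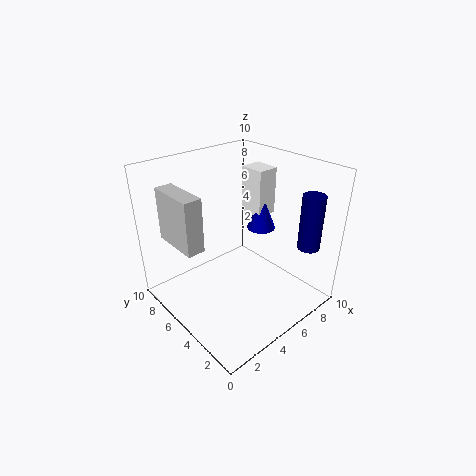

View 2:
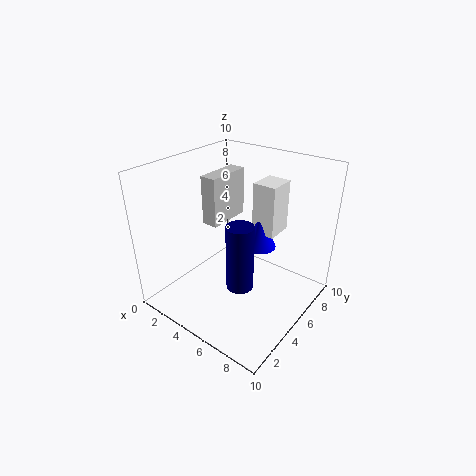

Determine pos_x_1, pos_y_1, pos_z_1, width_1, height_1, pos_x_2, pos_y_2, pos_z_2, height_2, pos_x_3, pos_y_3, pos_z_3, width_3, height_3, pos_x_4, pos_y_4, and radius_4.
pos_x_1 = 1.25, pos_y_1 = 5.5, pos_z_1 = 4.75, width_1 = 1.25, height_1 = 3.75, pos_x_2 = 8, pos_y_2 = 1.25, pos_z_2 = 4.75, height_2 = 3.75, pos_x_3 = 6.5, pos_y_3 = 4.5, pos_z_3 = 6.25, width_3 = 1.5, height_3 = 3.25, pos_x_4 = 7, pos_y_4 = 4.75, radius_4 = 1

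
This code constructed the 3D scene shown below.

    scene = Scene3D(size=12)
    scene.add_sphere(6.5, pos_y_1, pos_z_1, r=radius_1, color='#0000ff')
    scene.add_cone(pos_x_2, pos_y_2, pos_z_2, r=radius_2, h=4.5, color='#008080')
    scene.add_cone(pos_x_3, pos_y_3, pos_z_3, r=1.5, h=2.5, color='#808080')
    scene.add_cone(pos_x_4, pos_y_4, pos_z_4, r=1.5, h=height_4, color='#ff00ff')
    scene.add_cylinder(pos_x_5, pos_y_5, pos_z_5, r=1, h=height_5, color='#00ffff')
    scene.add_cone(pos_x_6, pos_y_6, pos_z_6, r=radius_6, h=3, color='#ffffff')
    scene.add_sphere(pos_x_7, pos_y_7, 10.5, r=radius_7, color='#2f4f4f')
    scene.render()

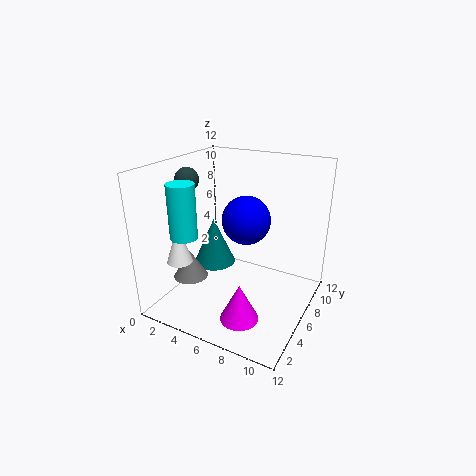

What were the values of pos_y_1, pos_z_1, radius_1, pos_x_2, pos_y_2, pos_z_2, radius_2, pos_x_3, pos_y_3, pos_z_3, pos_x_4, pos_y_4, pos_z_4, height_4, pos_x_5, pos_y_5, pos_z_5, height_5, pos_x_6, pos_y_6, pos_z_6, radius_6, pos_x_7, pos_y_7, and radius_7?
pos_y_1 = 6.5, pos_z_1 = 7.5, radius_1 = 2, pos_x_2 = 2, pos_y_2 = 8.5, pos_z_2 = 1.5, radius_2 = 2, pos_x_3 = 2, pos_y_3 = 4.5, pos_z_3 = 2, pos_x_4 = 8, pos_y_4 = 2.5, pos_z_4 = 1, height_4 = 3, pos_x_5 = 4, pos_y_5 = 1.5, pos_z_5 = 7.5, height_5 = 4, pos_x_6 = 3, pos_y_6 = 2, pos_z_6 = 5, radius_6 = 1, pos_x_7 = 1.5, pos_y_7 = 5.5, radius_7 = 1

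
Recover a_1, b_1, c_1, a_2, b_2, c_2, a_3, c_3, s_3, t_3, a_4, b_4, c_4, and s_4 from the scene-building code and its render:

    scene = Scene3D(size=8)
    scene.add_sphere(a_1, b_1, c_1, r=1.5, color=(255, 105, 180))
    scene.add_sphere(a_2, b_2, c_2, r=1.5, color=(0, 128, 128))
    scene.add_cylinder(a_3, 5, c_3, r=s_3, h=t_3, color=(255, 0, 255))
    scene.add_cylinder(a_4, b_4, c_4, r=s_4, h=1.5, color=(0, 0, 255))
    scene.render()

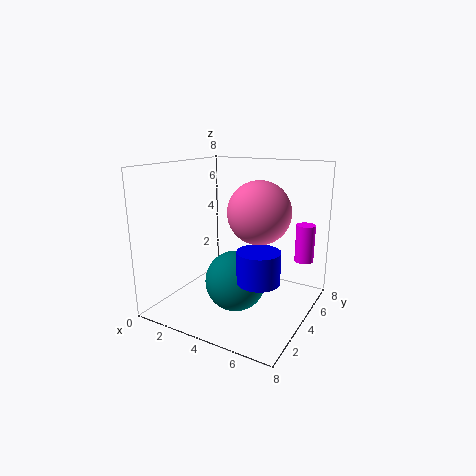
a_1 = 6, b_1 = 2.5, c_1 = 6, a_2 = 5, b_2 = 2, c_2 = 2.5, a_3 = 7.5, c_3 = 3, s_3 = 0.5, t_3 = 2, a_4 = 6.5, b_4 = 1.5, c_4 = 3, s_4 = 1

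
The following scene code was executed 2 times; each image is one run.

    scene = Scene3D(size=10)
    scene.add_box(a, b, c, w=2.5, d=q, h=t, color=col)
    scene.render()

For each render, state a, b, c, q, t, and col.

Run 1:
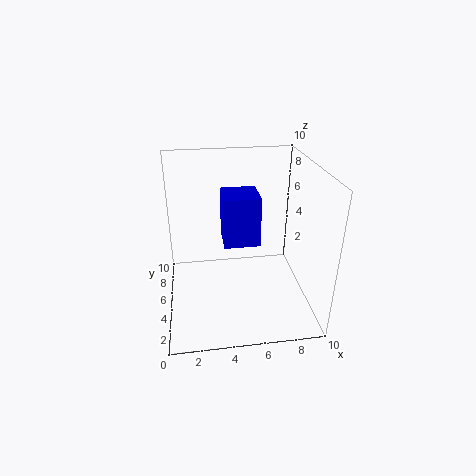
a = 4
b = 4.5
c = 4.5
q = 2.5
t = 3.5
col = 'blue'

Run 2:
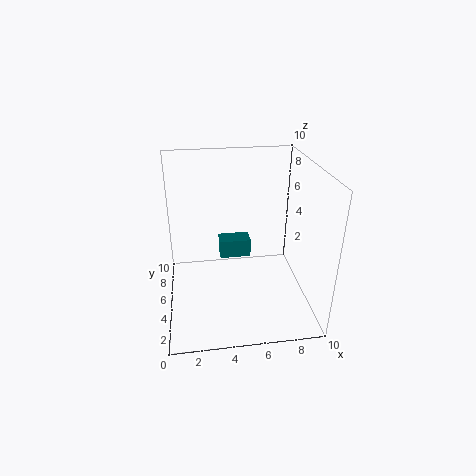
a = 4
b = 8
c = 1.5
q = 1.5
t = 1.5
col = 'teal'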